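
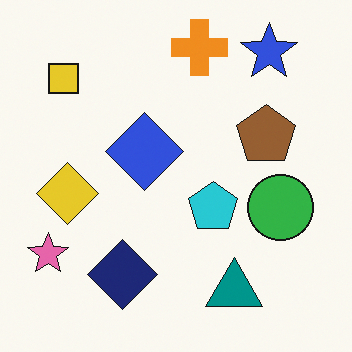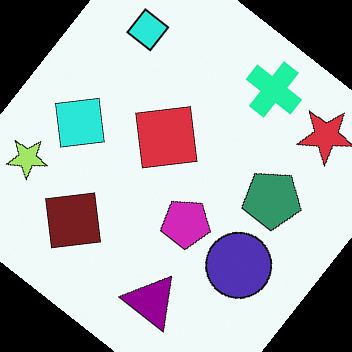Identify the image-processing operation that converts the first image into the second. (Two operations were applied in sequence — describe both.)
This is the original image rotated clockwise by a large amount — several tens of degrees, then hue-shifted noticeably.

Every shape is tilted by the same angle and the image corners show triangular fill wedges — a whole-image rotation by a non-right angle. Every shape's color has rotated by the same amount around the hue wheel — a uniform hue shift.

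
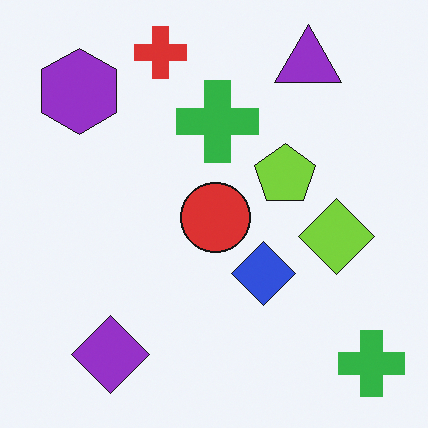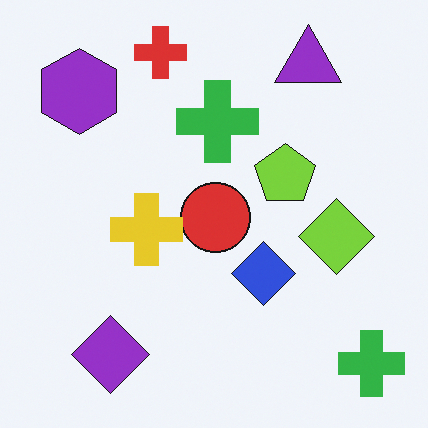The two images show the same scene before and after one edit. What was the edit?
It was overlaid with an additional yellow cross.

A yellow cross appears in the second image that is absent from the first.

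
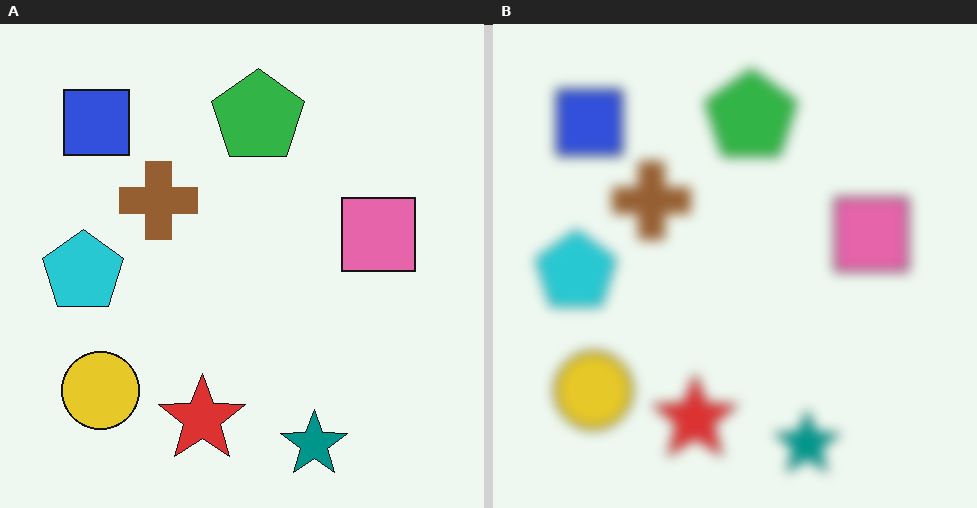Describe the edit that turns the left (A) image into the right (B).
The transformation is: heavily blurred.

Shape edges and outlines are uniformly softened across the whole image.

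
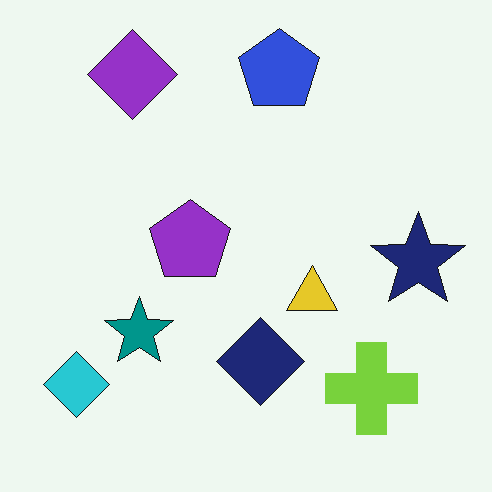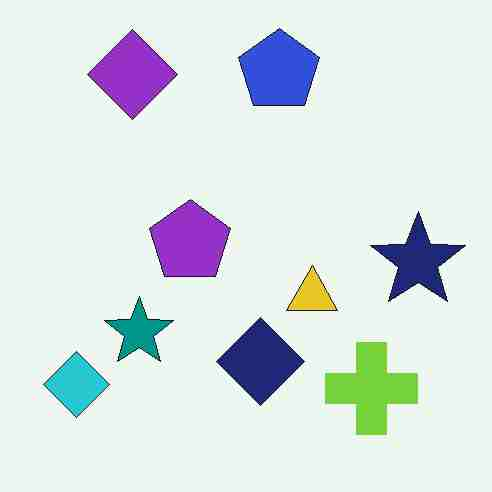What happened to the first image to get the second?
The image was heavily JPEG-compressed with obvious blocking artifacts.

Blocky 8×8 compression artifacts appear around shape edges and the flat background shows ringing — characteristic JPEG degradation.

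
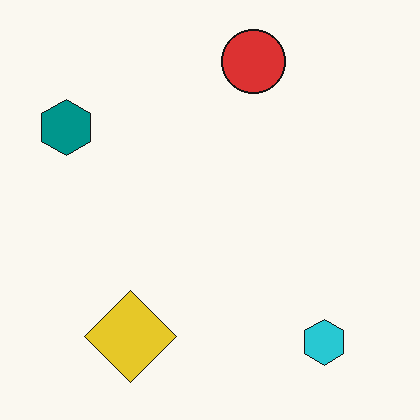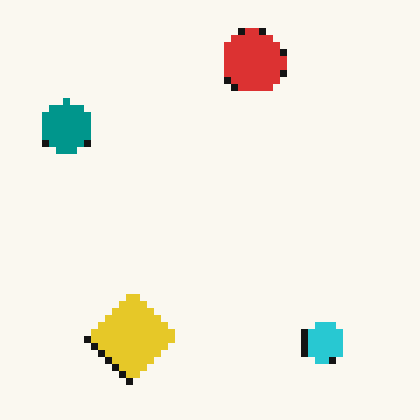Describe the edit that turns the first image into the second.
The image was moderately pixelated.

Shapes are reduced to large square blocks; fine edges and outlines are lost — a downscale-then-upscale (mosaic) effect.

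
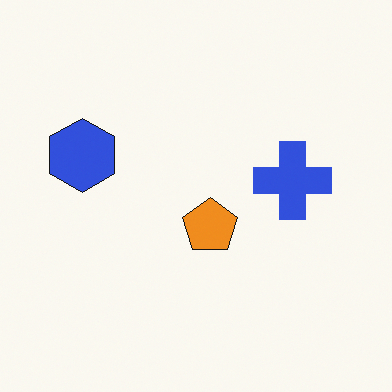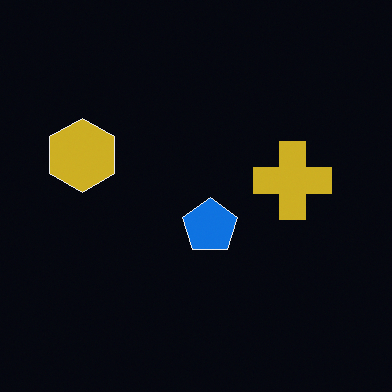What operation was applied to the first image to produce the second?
The image was color-inverted (negative).

The light background has become dark and every shape's color is its complement — a photographic negative.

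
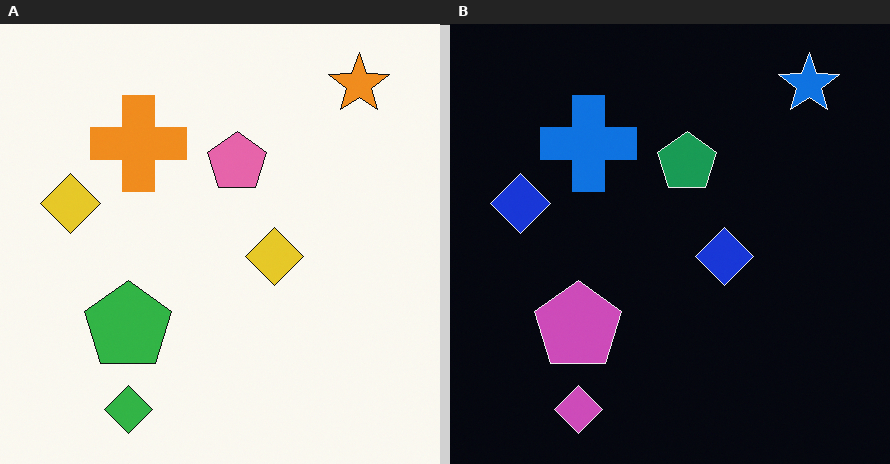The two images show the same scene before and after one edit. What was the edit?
The transformation is: color-inverted (negative).

The light background has become dark and every shape's color is its complement — a photographic negative.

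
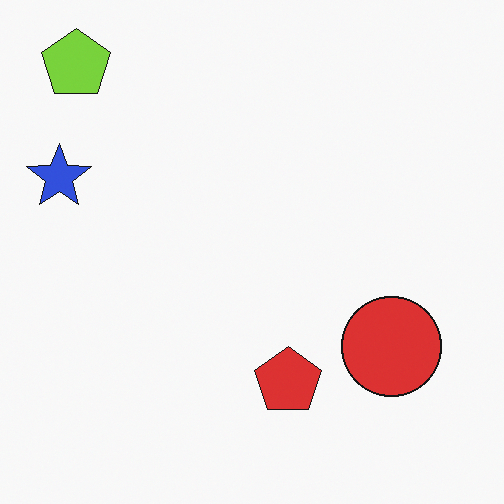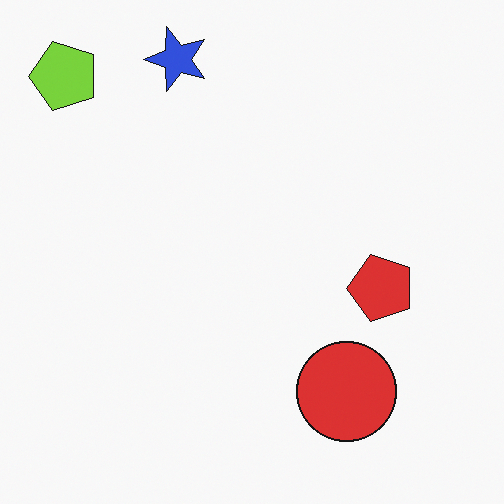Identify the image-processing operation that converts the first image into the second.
The image was transposed (reflected across the top-left ↔ bottom-right diagonal).

Shapes have swapped their row and column positions — what was in the top-right is now in the bottom-left — a diagonal reflection.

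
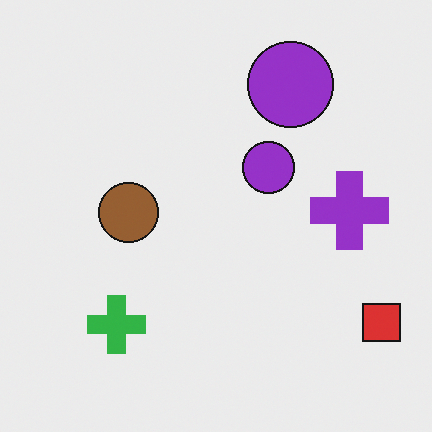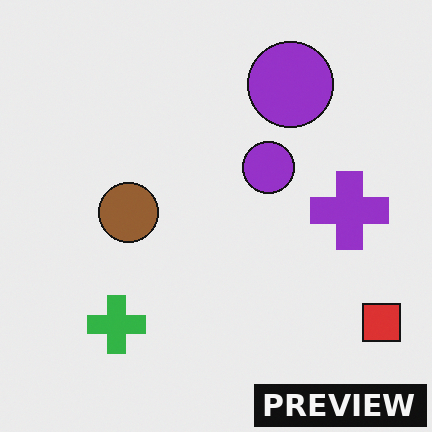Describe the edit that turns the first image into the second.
Watermarked with the text "PREVIEW" in the lower-right corner.

A dark label reading "PREVIEW" appears in the lower-right corner.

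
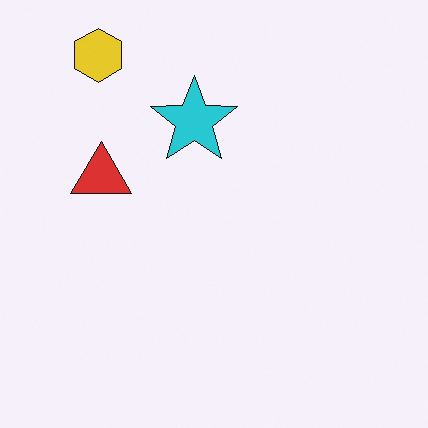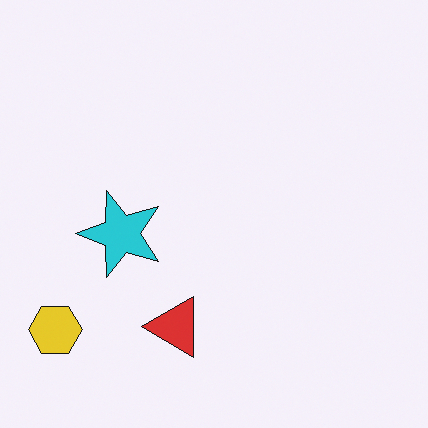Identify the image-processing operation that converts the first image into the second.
The transformation is: rotated 90° counter-clockwise.

The yellow hexagon sits in the top-left of the first image and the bottom-left of the second — consistent with a whole-image 90° counter-clockwise rotation.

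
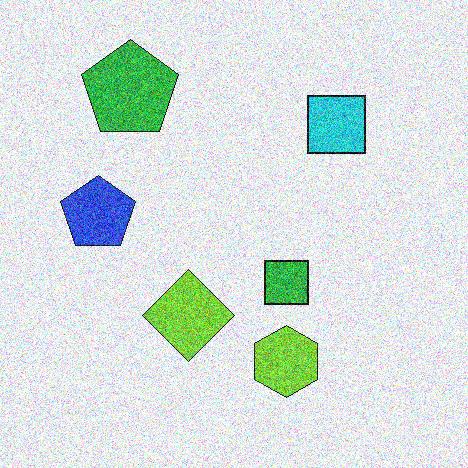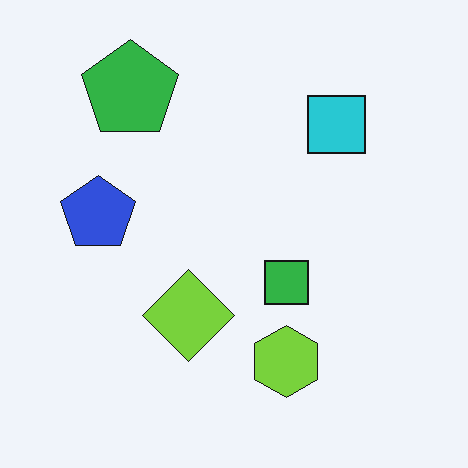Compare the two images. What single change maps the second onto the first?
The image was degraded with strong gaussian noise.

Random speckle covers the whole image, including the flat background.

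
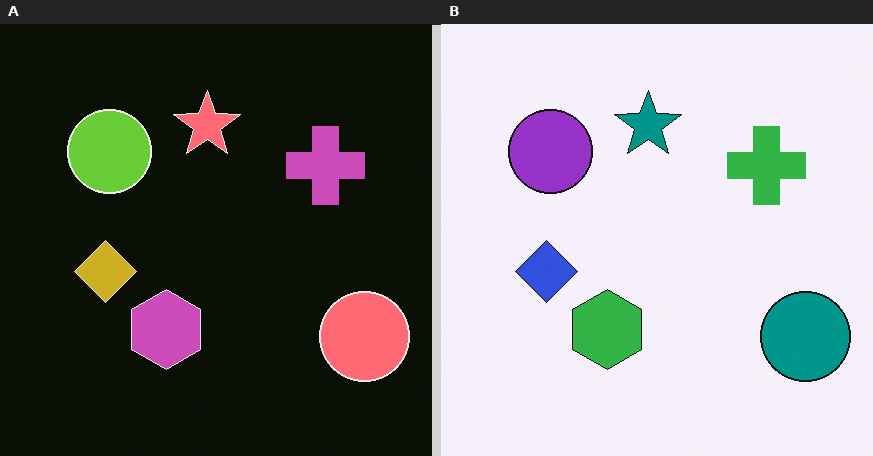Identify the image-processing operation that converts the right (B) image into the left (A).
The transformation is: color-inverted (negative).

The light background has become dark and every shape's color is its complement — a photographic negative.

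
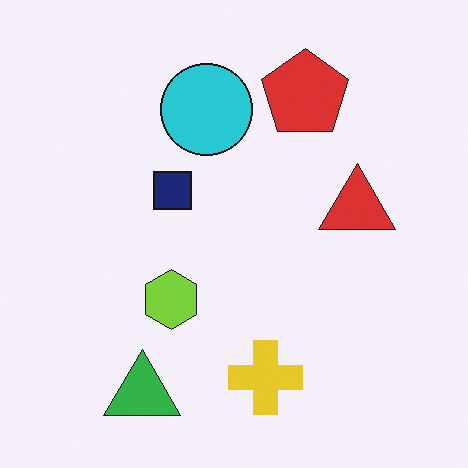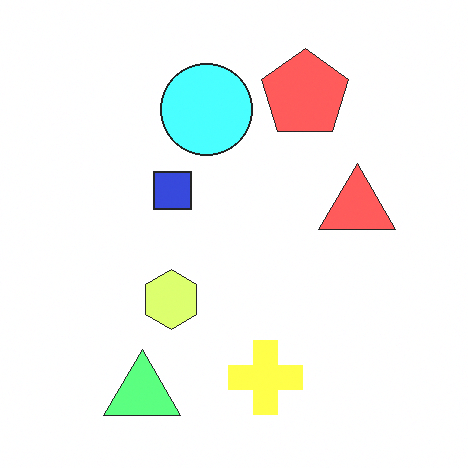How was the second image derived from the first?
The image was brightened a lot.

Every pixel — background and shapes alike — is uniformly brightened.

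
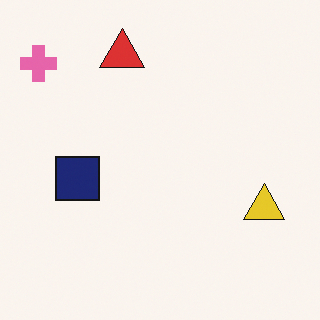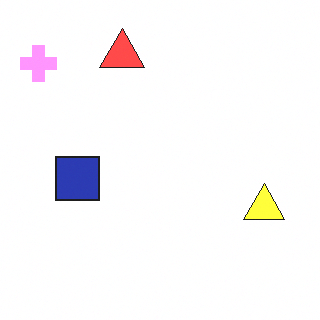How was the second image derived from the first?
This is the original image brightened a lot.

Every pixel — background and shapes alike — is uniformly brightened.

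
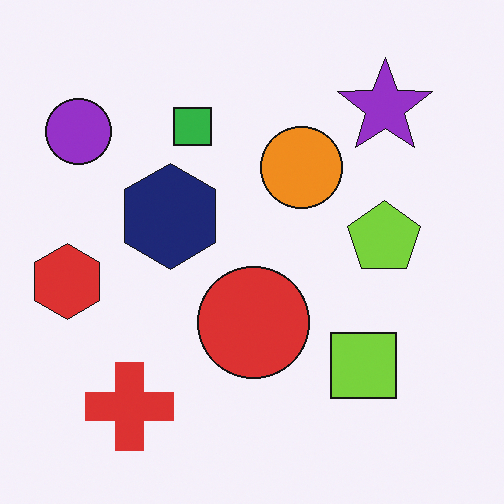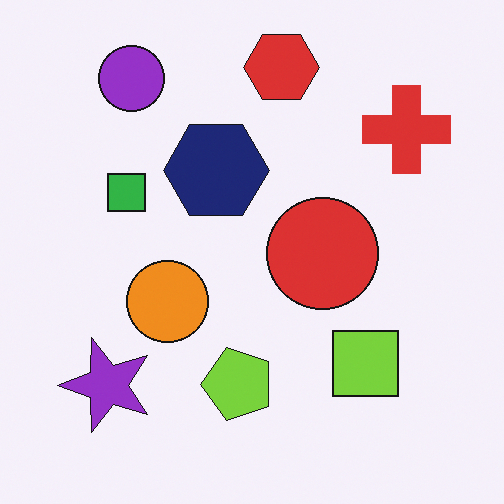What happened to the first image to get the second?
The second image is the first transposed (reflected across the top-left ↔ bottom-right diagonal).

Shapes have swapped their row and column positions — what was in the top-right is now in the bottom-left — a diagonal reflection.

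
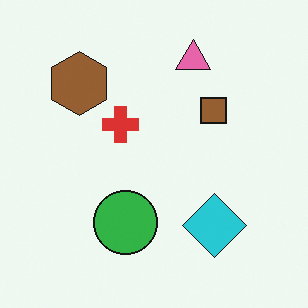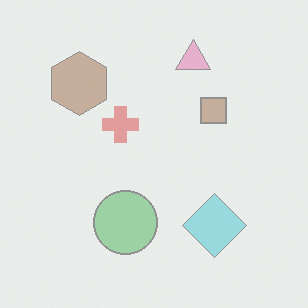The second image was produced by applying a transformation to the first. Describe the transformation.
Washed out (contrast reduced).

Tones are pushed toward mid-grey across the whole image — a global contrast change.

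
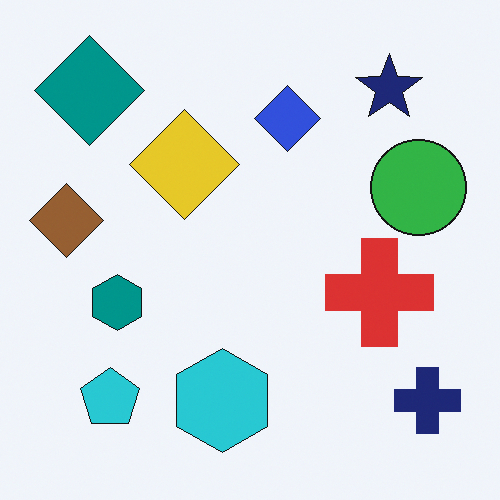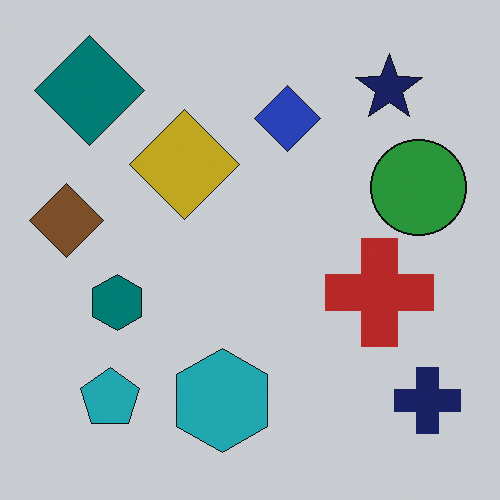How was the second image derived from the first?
It was darkened a little.

Every pixel — background and shapes alike — is uniformly darkened.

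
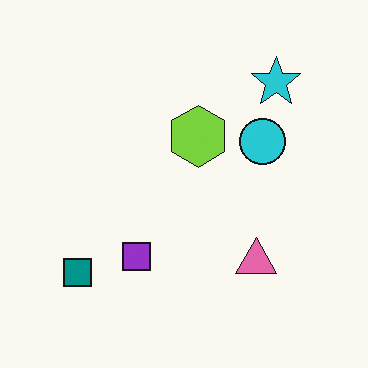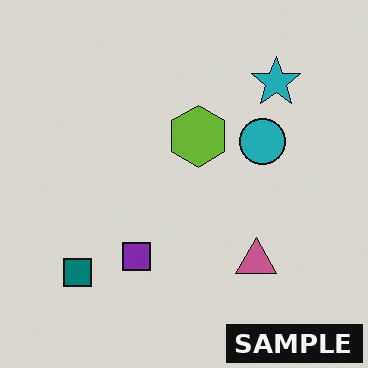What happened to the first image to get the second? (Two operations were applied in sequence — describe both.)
Slightly darkened, then watermarked with the text "SAMPLE" in the lower-right corner.

Every pixel — background and shapes alike — is uniformly darkened. A dark label reading "SAMPLE" appears in the lower-right corner.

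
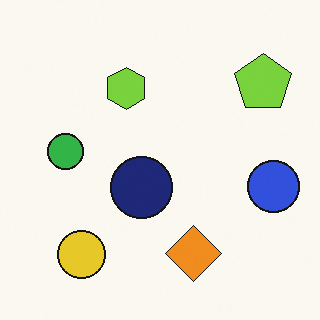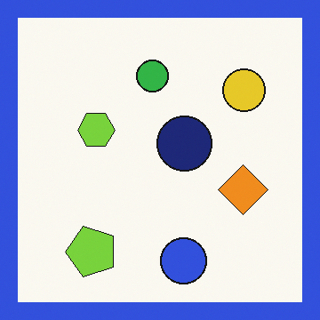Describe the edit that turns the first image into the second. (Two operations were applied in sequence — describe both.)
This is the original image transposed (reflected across the top-left ↔ bottom-right diagonal), then framed with a blue border.

Shapes have swapped their row and column positions — what was in the top-right is now in the bottom-left — a diagonal reflection. A solid blue frame runs around the edge of the second image, with the content slightly shrunk inside it.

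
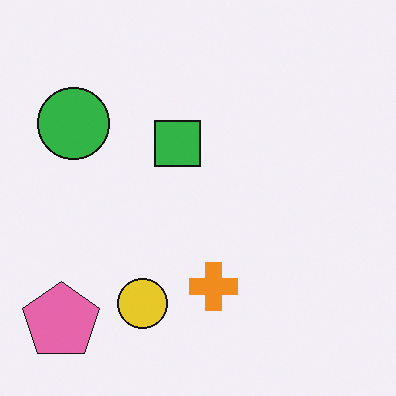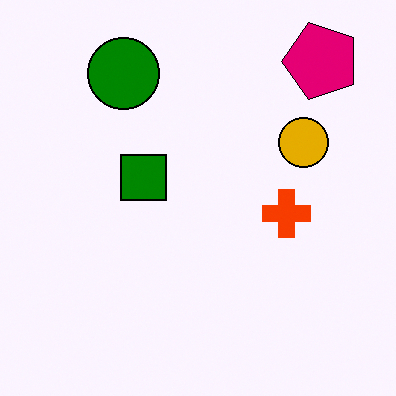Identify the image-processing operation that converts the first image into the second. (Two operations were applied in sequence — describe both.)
The image was transposed (reflected across the top-left ↔ bottom-right diagonal), then boosted in contrast.

Shapes have swapped their row and column positions — what was in the top-right is now in the bottom-left — a diagonal reflection. Tones are pushed away from mid-grey across the whole image — a global contrast change.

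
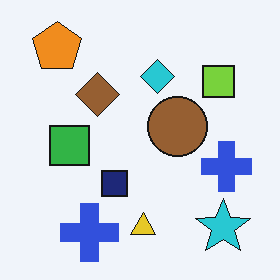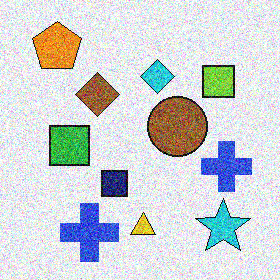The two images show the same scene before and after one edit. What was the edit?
Degraded with heavy additive noise.

Random speckle covers the whole image, including the flat background.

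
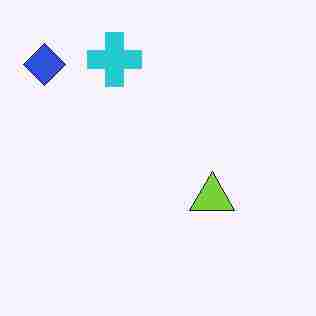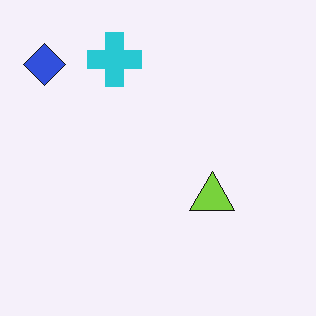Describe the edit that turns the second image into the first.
The image was heavily JPEG-compressed with obvious blocking artifacts.

Blocky 8×8 compression artifacts appear around shape edges and the flat background shows ringing — characteristic JPEG degradation.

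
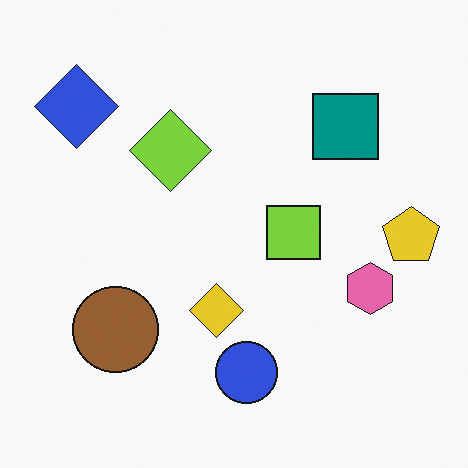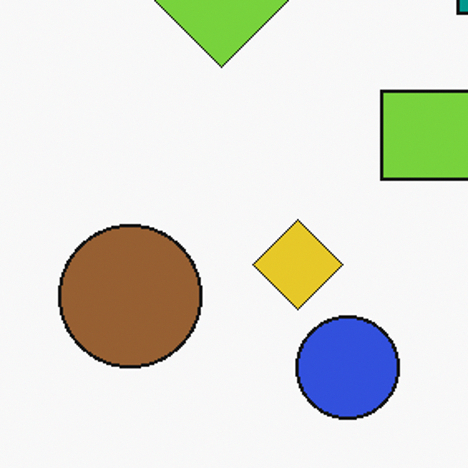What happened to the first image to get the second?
Cropped to a noticeably smaller region and rescaled.

The visible shapes are larger and the field of view is narrower; shapes near the original edges may be partly or wholly outside the frame — a crop-and-rescale.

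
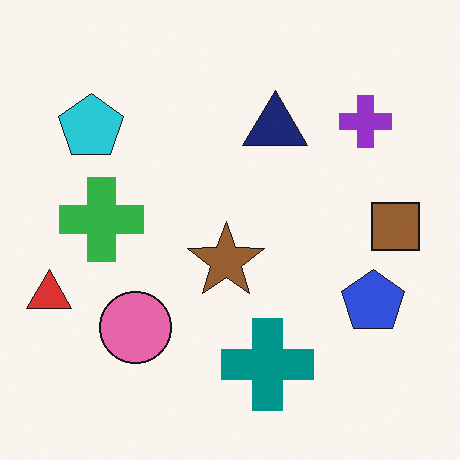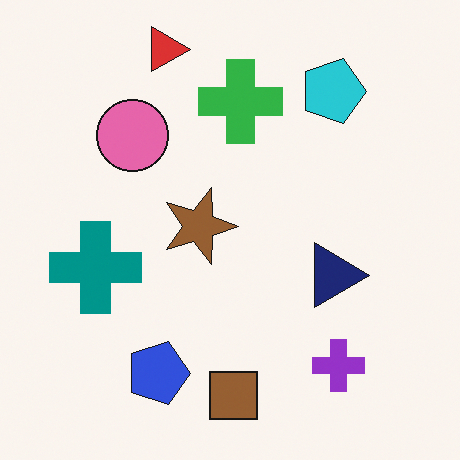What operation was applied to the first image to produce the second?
Rotated 90° clockwise.

The red triangle sits in the left of the first image and the top of the second — consistent with a whole-image 90° clockwise rotation.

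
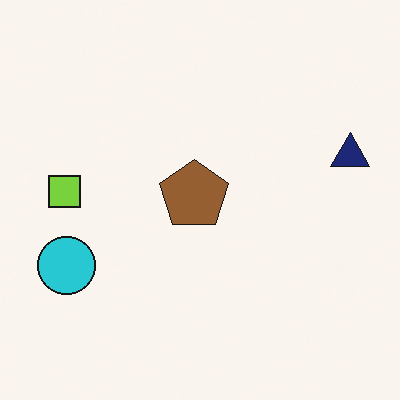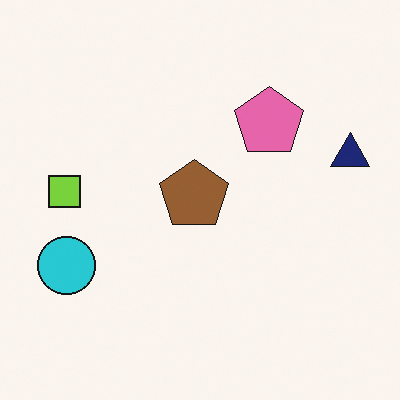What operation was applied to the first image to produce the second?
The transformation is: overlaid with an additional pink pentagon.

A pink pentagon appears in the second image that is absent from the first.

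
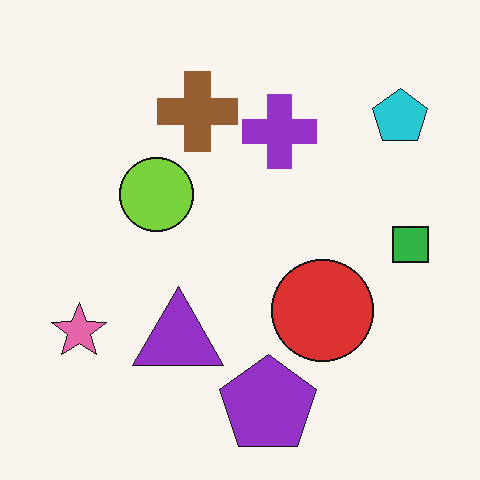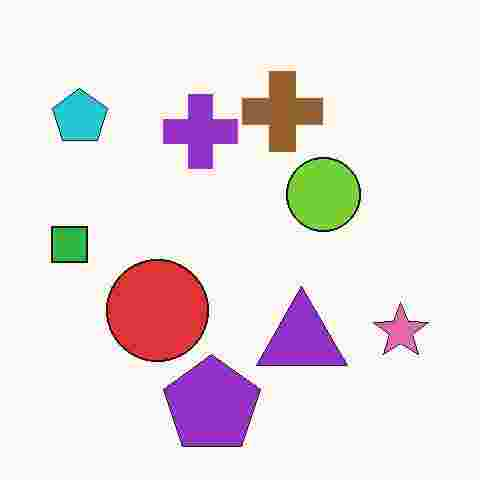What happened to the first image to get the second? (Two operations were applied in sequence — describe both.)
It was flipped horizontally (left ↔ right), then heavily JPEG-compressed with obvious blocking artifacts.

The green square is in the right of the first image and the left of the second — shapes on opposite sides of the vertical midline have swapped in a mirror flip. Blocky 8×8 compression artifacts appear around shape edges and the flat background shows ringing — characteristic JPEG degradation.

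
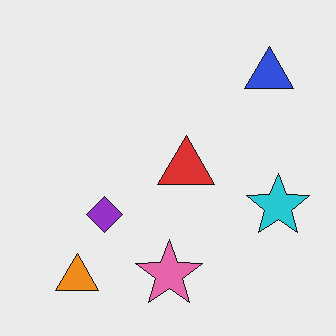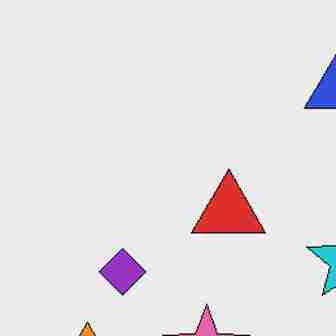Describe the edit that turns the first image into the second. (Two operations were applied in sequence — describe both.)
The second image is the first cropped slightly and scaled back up, then heavily JPEG-compressed with obvious blocking artifacts.

The visible shapes are larger and the field of view is narrower; shapes near the original edges may be partly or wholly outside the frame — a crop-and-rescale. Blocky 8×8 compression artifacts appear around shape edges and the flat background shows ringing — characteristic JPEG degradation.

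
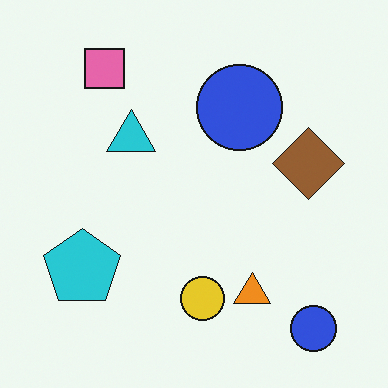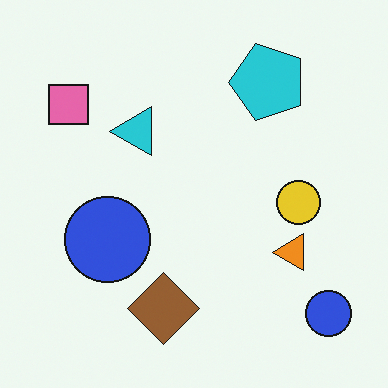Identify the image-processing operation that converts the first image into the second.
This is the original image transposed (reflected across the top-left ↔ bottom-right diagonal).

Shapes have swapped their row and column positions — what was in the top-right is now in the bottom-left — a diagonal reflection.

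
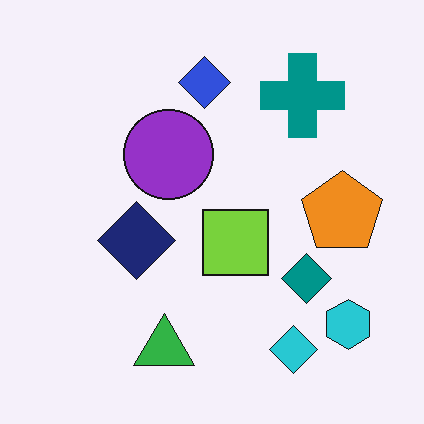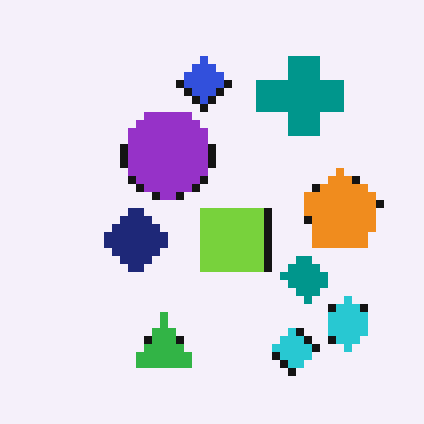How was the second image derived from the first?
The second image is the first moderately pixelated.

Shapes are reduced to large square blocks; fine edges and outlines are lost — a downscale-then-upscale (mosaic) effect.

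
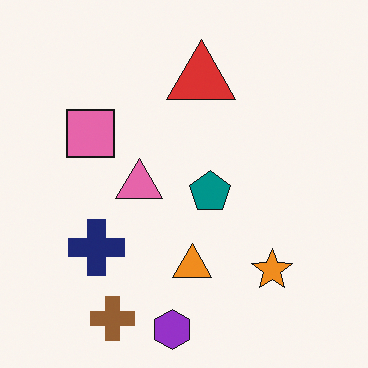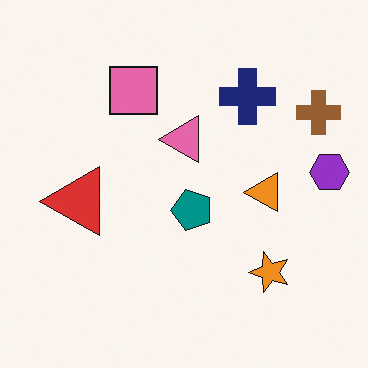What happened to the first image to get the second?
Transposed (reflected across the top-left ↔ bottom-right diagonal).

Shapes have swapped their row and column positions — what was in the top-right is now in the bottom-left — a diagonal reflection.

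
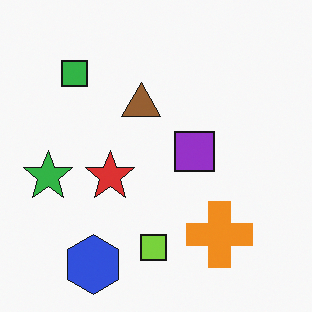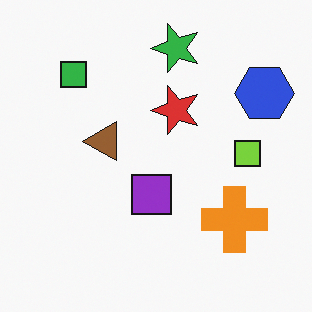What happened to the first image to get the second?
The second image is the first transposed (reflected across the top-left ↔ bottom-right diagonal).

Shapes have swapped their row and column positions — what was in the top-right is now in the bottom-left — a diagonal reflection.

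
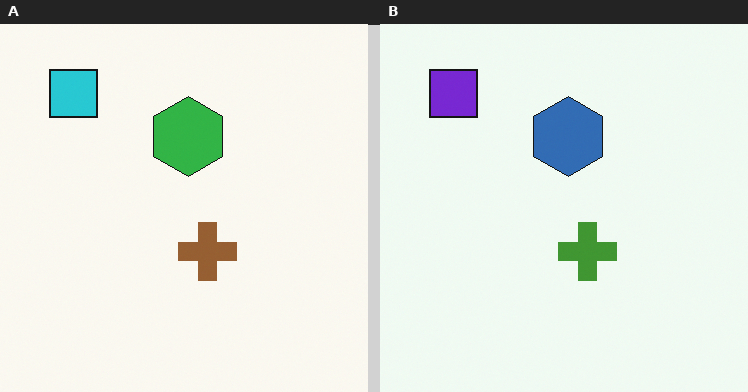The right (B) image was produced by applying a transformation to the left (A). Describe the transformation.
The transformation is: hue-shifted noticeably.

Every shape's color has rotated by the same amount around the hue wheel — a uniform hue shift.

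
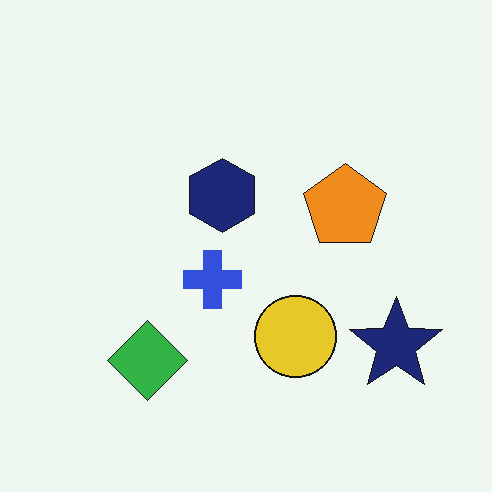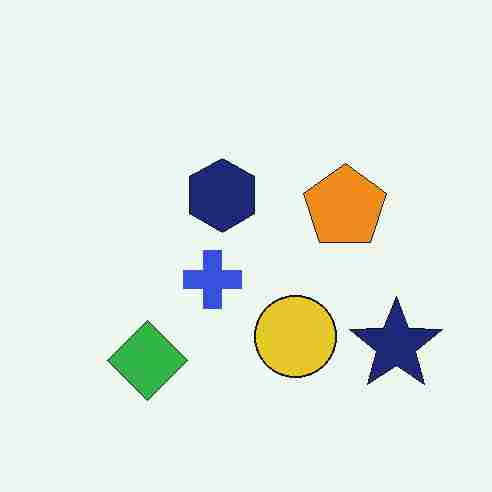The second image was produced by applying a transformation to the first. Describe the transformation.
Degraded with heavy JPEG compression.

Blocky 8×8 compression artifacts appear around shape edges and the flat background shows ringing — characteristic JPEG degradation.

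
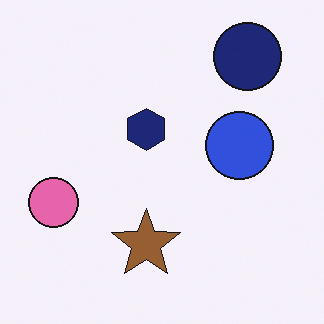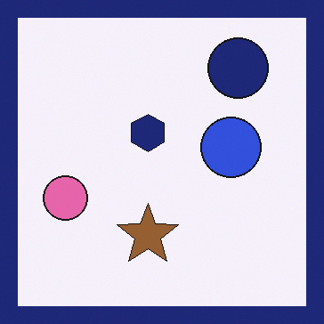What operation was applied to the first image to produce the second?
It was framed with a navy border.

A solid navy frame runs around the edge of the second image, with the content slightly shrunk inside it.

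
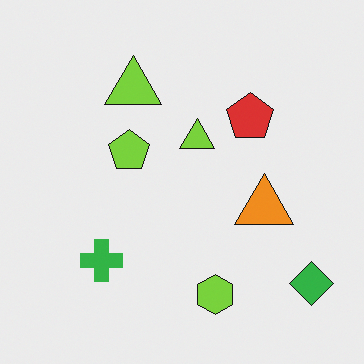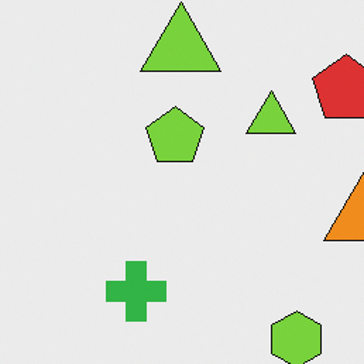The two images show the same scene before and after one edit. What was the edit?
This is the original image cropped to a modestly smaller region and rescaled.

The visible shapes are larger and the field of view is narrower; shapes near the original edges may be partly or wholly outside the frame — a crop-and-rescale.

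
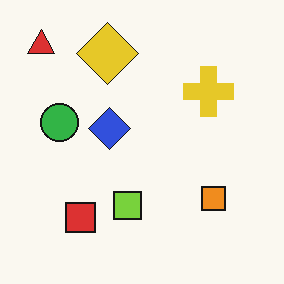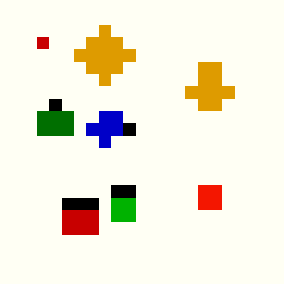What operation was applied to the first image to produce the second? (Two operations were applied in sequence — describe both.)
It was given much higher contrast, then heavily pixelated into large blocks.

Tones are pushed away from mid-grey across the whole image — a global contrast change. Shapes are reduced to large square blocks; fine edges and outlines are lost — a downscale-then-upscale (mosaic) effect.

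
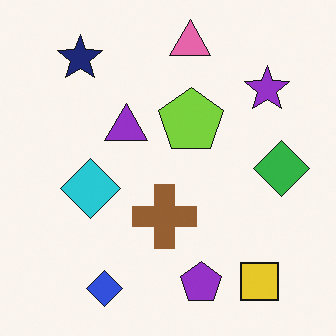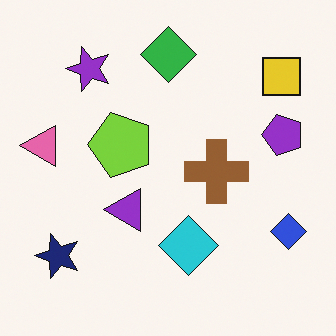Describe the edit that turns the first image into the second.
The transformation is: rotated 90° counter-clockwise.

The yellow square sits in the bottom-right of the first image and the top-right of the second — consistent with a whole-image 90° counter-clockwise rotation.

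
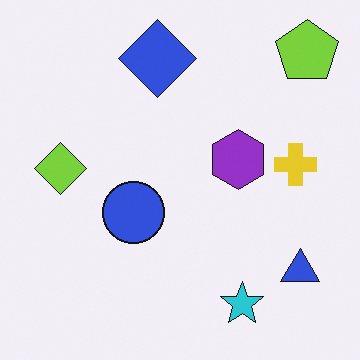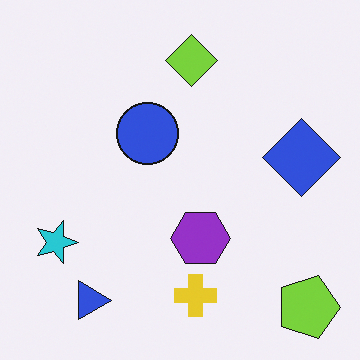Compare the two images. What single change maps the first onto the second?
The transformation is: rotated 90° clockwise.

The lime pentagon sits in the top-right of the first image and the bottom-right of the second — consistent with a whole-image 90° clockwise rotation.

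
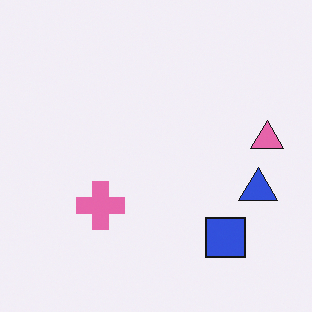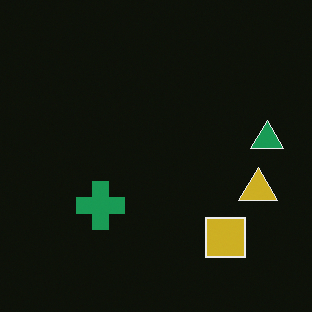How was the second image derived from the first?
The second image is the first color-inverted (negative).

The light background has become dark and every shape's color is its complement — a photographic negative.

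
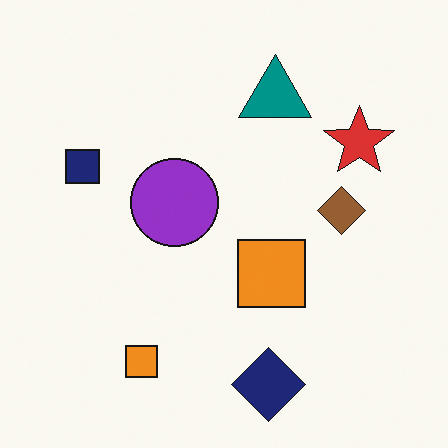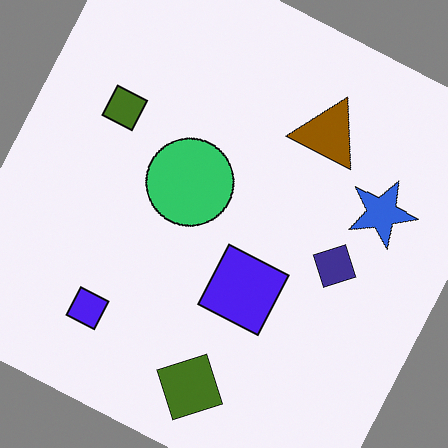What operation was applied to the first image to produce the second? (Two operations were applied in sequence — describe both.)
Hue-shifted by a large amount, then rotated clockwise by a clearly visible amount.

Every shape's color has rotated by the same amount around the hue wheel — a uniform hue shift. Every shape is tilted by the same angle and the image corners show triangular fill wedges — a whole-image rotation by a non-right angle.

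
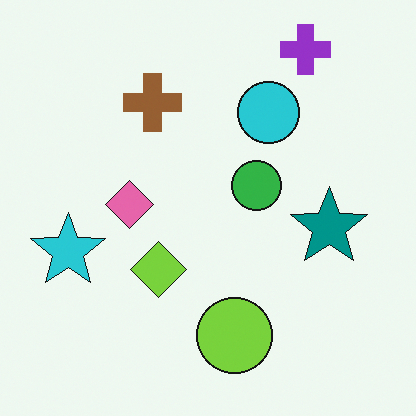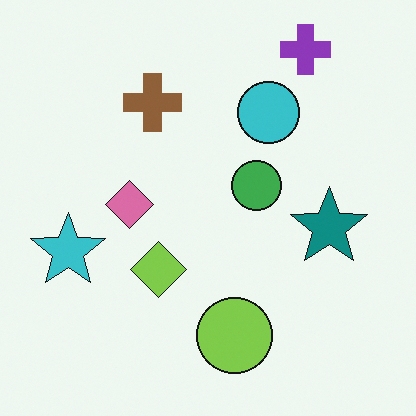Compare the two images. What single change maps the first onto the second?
This is the original image slightly desaturated.

All colors are more muted and greyish — a global saturation change.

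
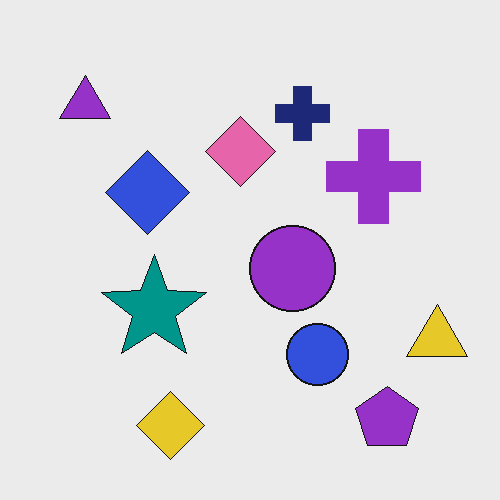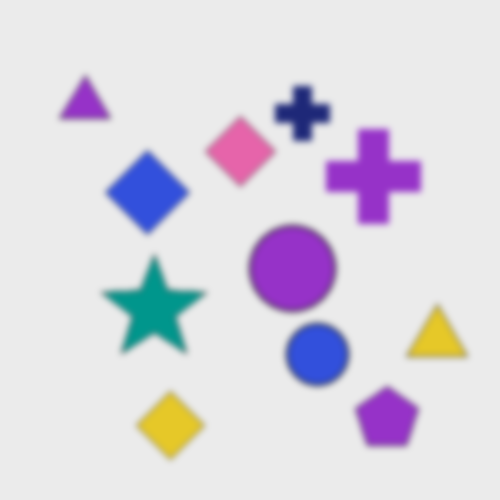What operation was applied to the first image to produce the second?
Noticeably gaussian-blurred.

Shape edges and outlines are uniformly softened across the whole image.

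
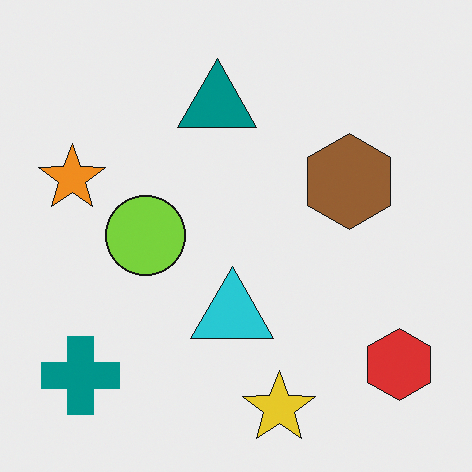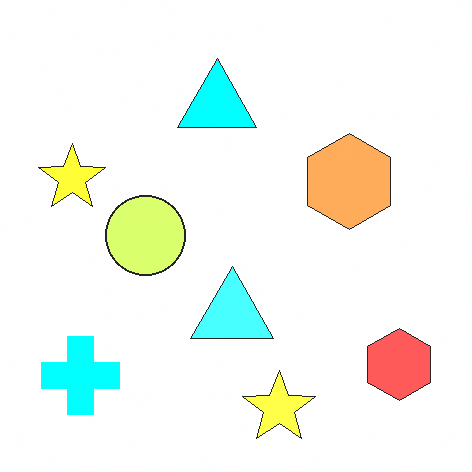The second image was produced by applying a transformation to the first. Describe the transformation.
The transformation is: noticeably brightened.

Every pixel — background and shapes alike — is uniformly brightened.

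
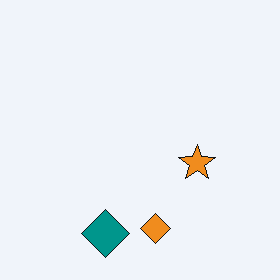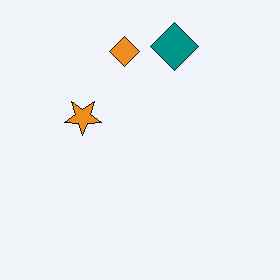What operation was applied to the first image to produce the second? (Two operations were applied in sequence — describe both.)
Rotated 180°, then given moderate JPEG compression.

The teal diamond sits in the bottom of the first image and the top of the second — consistent with a whole-image 180° rotation. Blocky 8×8 compression artifacts appear around shape edges and the flat background shows ringing — characteristic JPEG degradation.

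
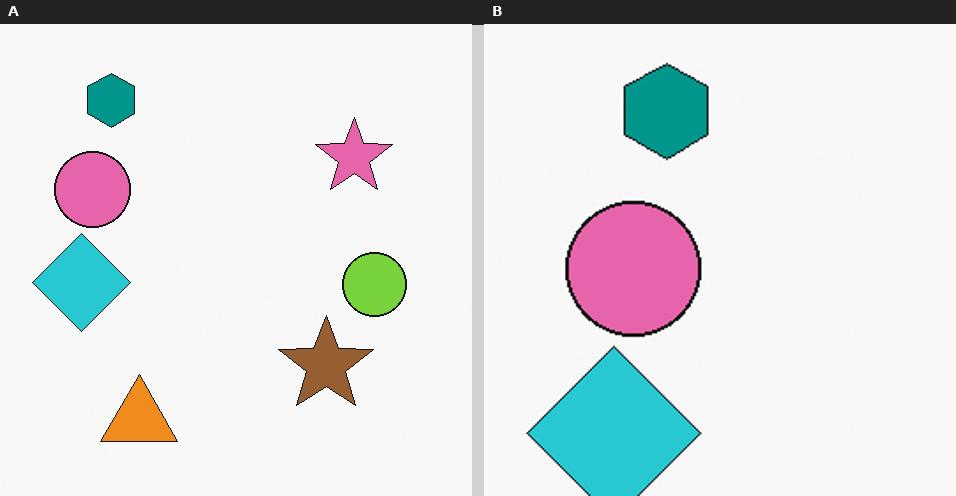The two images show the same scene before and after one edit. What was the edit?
It was cropped tightly and scaled back up.

The visible shapes are larger and the field of view is narrower; shapes near the original edges may be partly or wholly outside the frame — a crop-and-rescale.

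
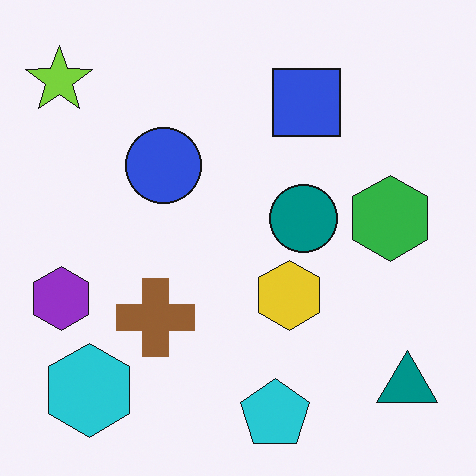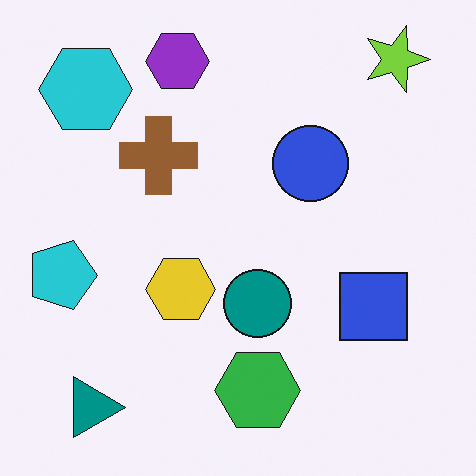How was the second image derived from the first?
This is the original image rotated 90° clockwise.

The lime star sits in the top-left of the first image and the top-right of the second — consistent with a whole-image 90° clockwise rotation.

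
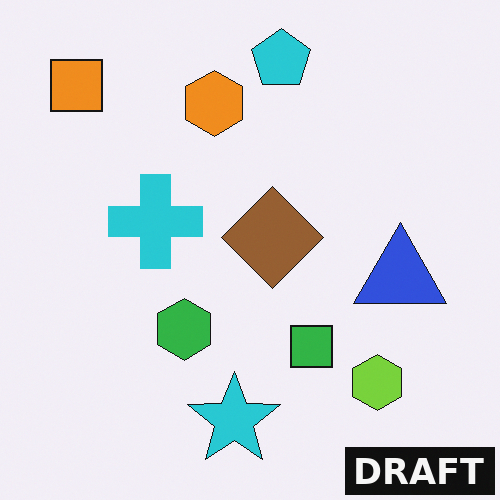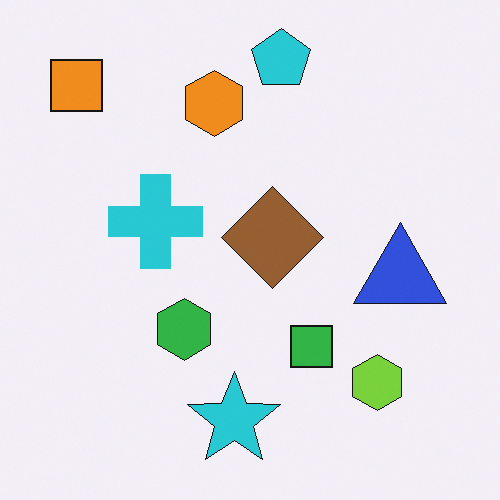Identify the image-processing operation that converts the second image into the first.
It was watermarked with the text "DRAFT" in the lower-right corner.

A dark label reading "DRAFT" appears in the lower-right corner.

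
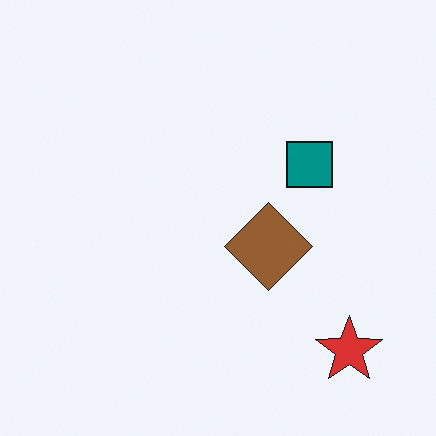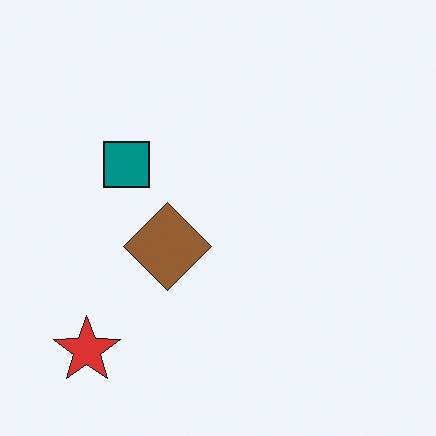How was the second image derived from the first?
The transformation is: flipped horizontally (left ↔ right).

The red star is in the bottom-right of the first image and the bottom-left of the second — shapes on opposite sides of the vertical midline have swapped in a mirror flip.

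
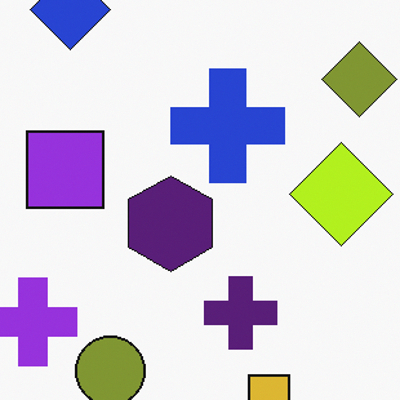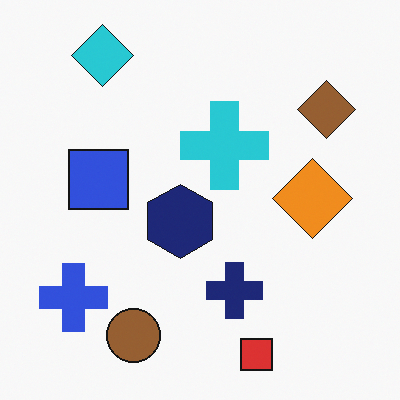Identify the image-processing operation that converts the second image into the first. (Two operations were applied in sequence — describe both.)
The first image is the second hue-shifted slightly, then cropped to a modestly smaller region and rescaled.

Every shape's color has rotated by the same amount around the hue wheel — a uniform hue shift. The visible shapes are larger and the field of view is narrower; shapes near the original edges may be partly or wholly outside the frame — a crop-and-rescale.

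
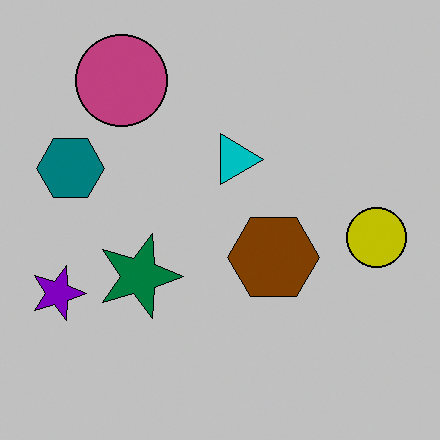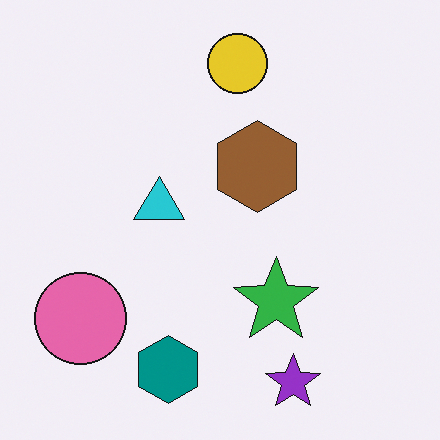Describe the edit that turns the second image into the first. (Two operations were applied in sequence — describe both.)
The transformation is: aggressively posterized, then rotated 90° clockwise.

Each flat color has snapped to a coarser quantized level — most visibly, the near-white background has dropped to a flat grey. The purple star sits in the bottom of the second image and the left of the first — consistent with a whole-image 90° clockwise rotation.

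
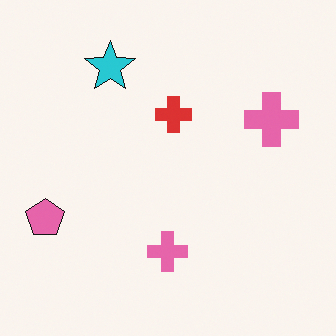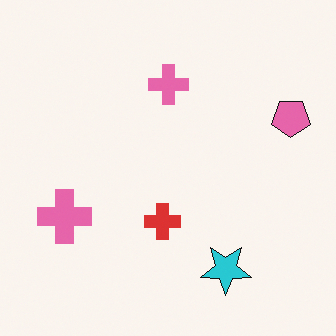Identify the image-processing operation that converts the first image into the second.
It was rotated 180°.

The pink pentagon sits in the left of the first image and the right of the second — consistent with a whole-image 180° rotation.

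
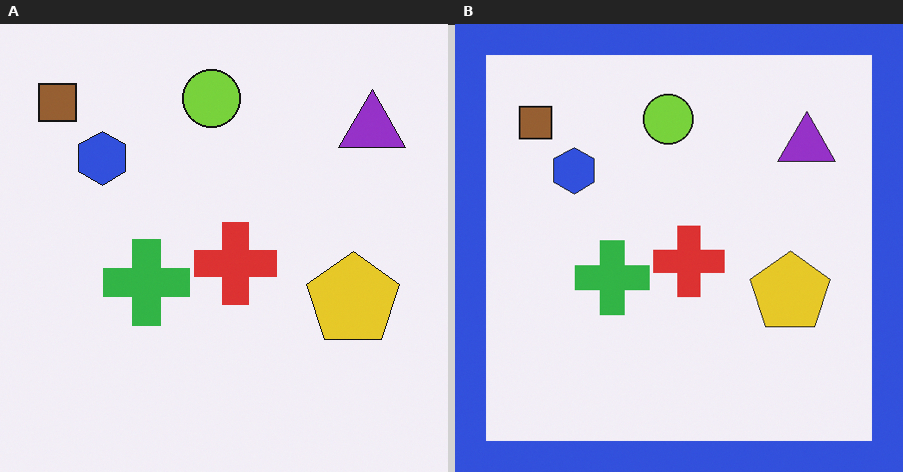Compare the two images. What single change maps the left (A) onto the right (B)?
This is the original image framed with a blue border.

A solid blue frame runs around the edge of the right (B) image, with the content slightly shrunk inside it.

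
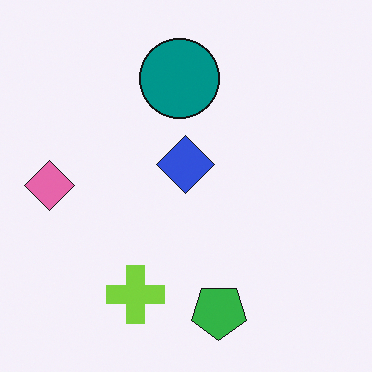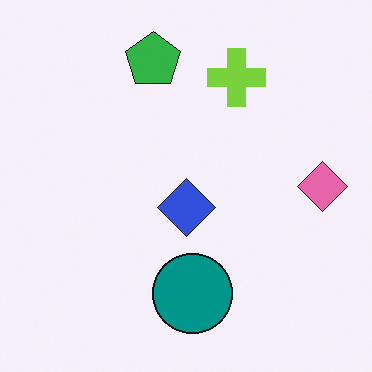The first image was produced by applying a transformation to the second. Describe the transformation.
This is the original image rotated 180°.

The pink diamond sits in the right of the second image and the left of the first — consistent with a whole-image 180° rotation.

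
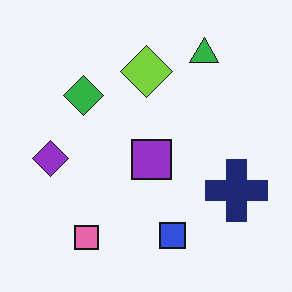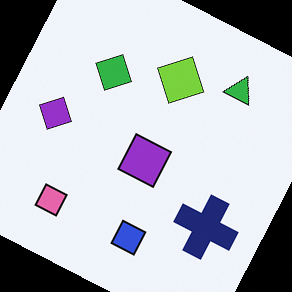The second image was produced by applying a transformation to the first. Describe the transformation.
This is the original image rotated clockwise by a clearly visible amount.

Every shape is tilted by the same angle and the image corners show triangular fill wedges — a whole-image rotation by a non-right angle.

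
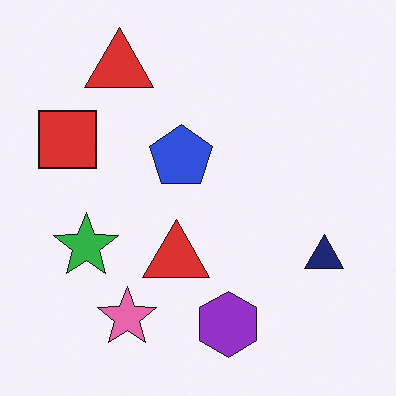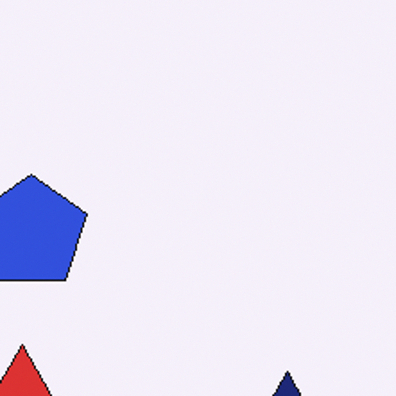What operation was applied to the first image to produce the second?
Cropped tightly and scaled back up.

The visible shapes are larger and the field of view is narrower; shapes near the original edges may be partly or wholly outside the frame — a crop-and-rescale.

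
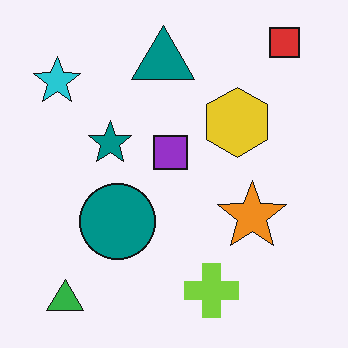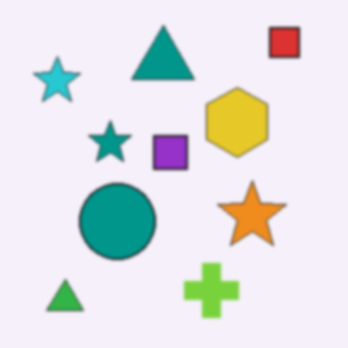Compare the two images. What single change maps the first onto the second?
The image was given a subtle gaussian blur.

Shape edges and outlines are uniformly softened across the whole image.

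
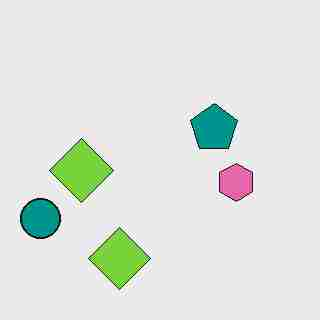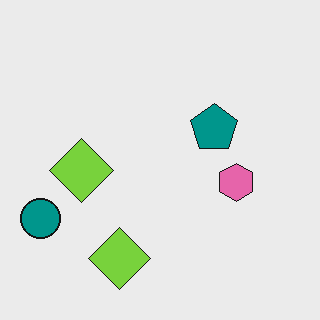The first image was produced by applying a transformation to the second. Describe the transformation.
Degraded with heavy JPEG compression.

Blocky 8×8 compression artifacts appear around shape edges and the flat background shows ringing — characteristic JPEG degradation.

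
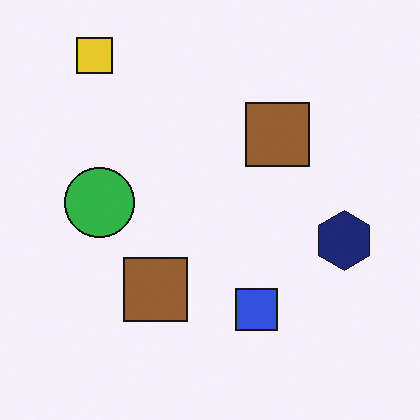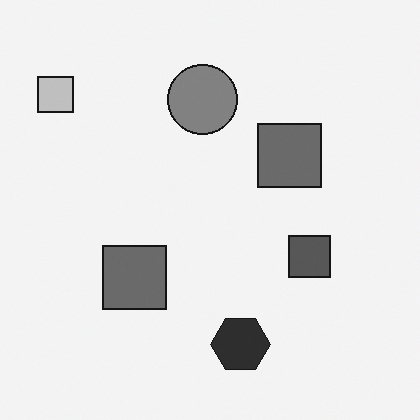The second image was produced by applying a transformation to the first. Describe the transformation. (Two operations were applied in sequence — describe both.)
The image was converted to grayscale, then transposed (reflected across the top-left ↔ bottom-right diagonal).

All color is removed — every shape is now a shade of grey. Shapes have swapped their row and column positions — what was in the top-right is now in the bottom-left — a diagonal reflection.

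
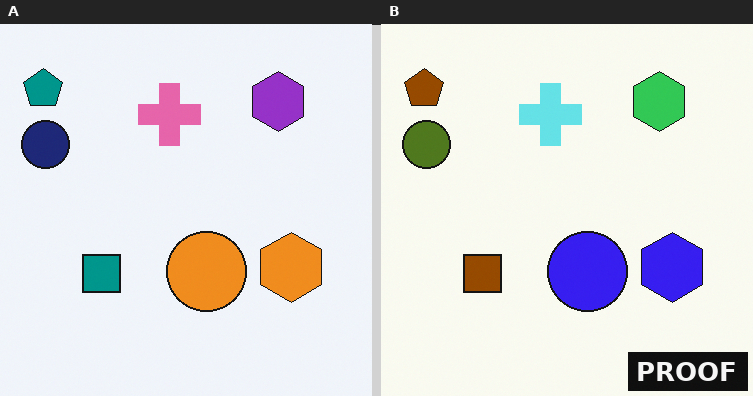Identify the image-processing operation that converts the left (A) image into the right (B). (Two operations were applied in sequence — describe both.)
The transformation is: hue-shifted by a large amount, then watermarked with the text "PROOF" in the lower-right corner.

Every shape's color has rotated by the same amount around the hue wheel — a uniform hue shift. A dark label reading "PROOF" appears in the lower-right corner.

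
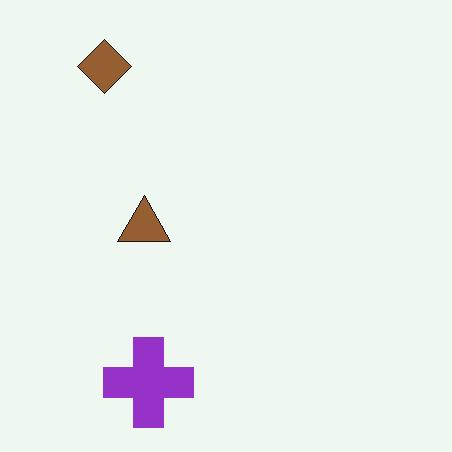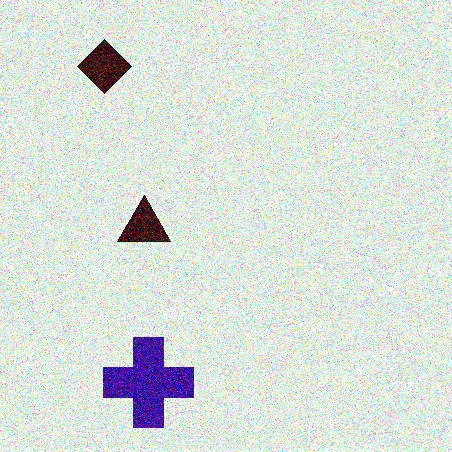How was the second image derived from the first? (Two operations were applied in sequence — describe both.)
The image was boosted in contrast, then degraded with heavy additive noise.

Tones are pushed away from mid-grey across the whole image — a global contrast change. Random speckle covers the whole image, including the flat background.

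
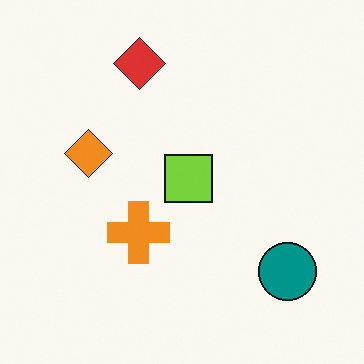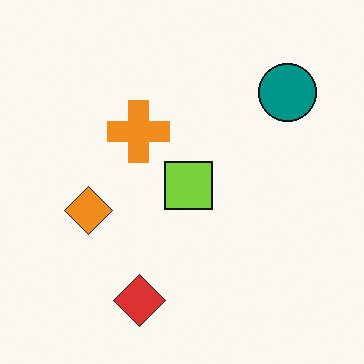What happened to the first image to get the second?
The second image is the first flipped vertically (top ↔ bottom).

The red diamond is in the top of the first image and the bottom of the second — shapes on opposite sides of the horizontal midline have swapped in a mirror flip.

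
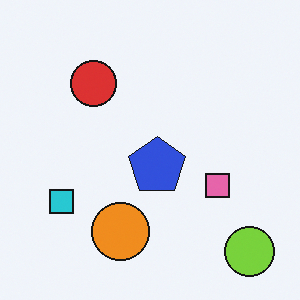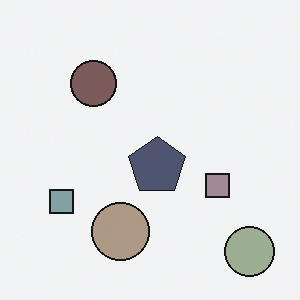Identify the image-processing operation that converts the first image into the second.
The image was heavily desaturated.

All colors are more muted and greyish — a global saturation change.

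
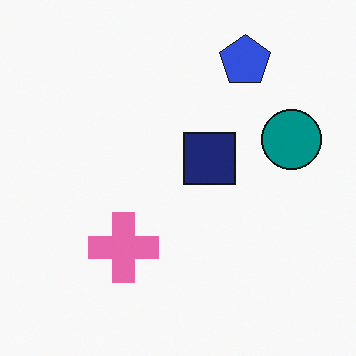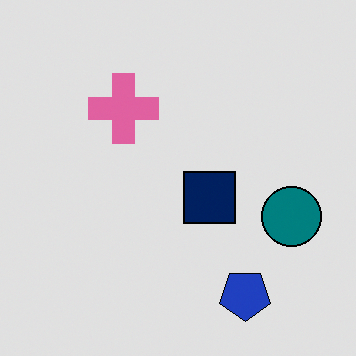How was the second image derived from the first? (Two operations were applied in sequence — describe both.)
It was flipped vertically (top ↔ bottom), then moderately posterized.

The blue pentagon is in the top-right of the first image and the bottom-right of the second — shapes on opposite sides of the horizontal midline have swapped in a mirror flip. Each flat color has snapped to a coarser quantized level — most visibly, the near-white background has dropped to a flat grey.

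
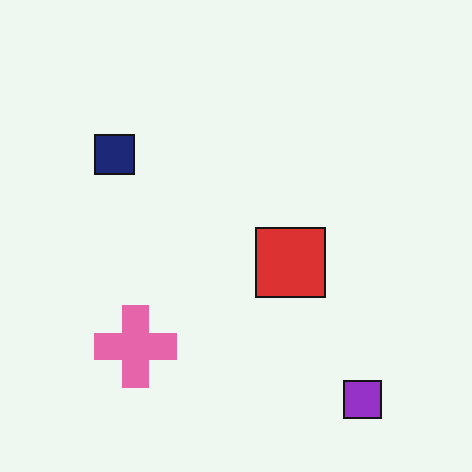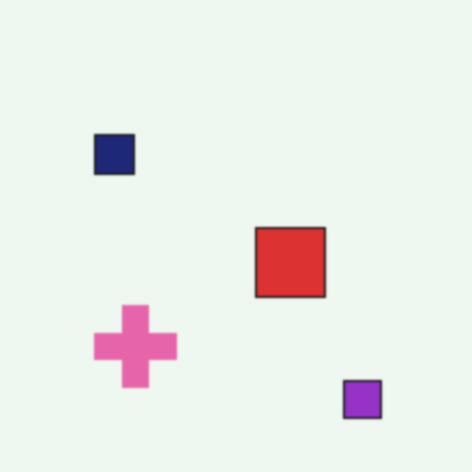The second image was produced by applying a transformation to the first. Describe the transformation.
The transformation is: lightly blurred.

Shape edges and outlines are uniformly softened across the whole image.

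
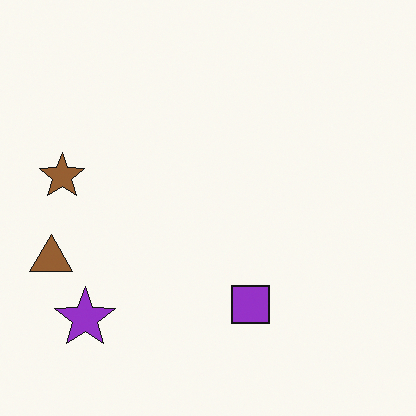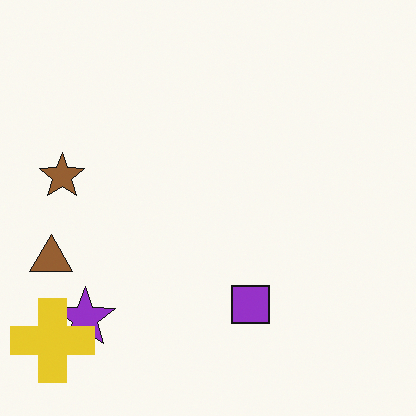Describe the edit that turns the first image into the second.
The second image is the first overlaid with an additional yellow cross.

A yellow cross appears in the second image that is absent from the first.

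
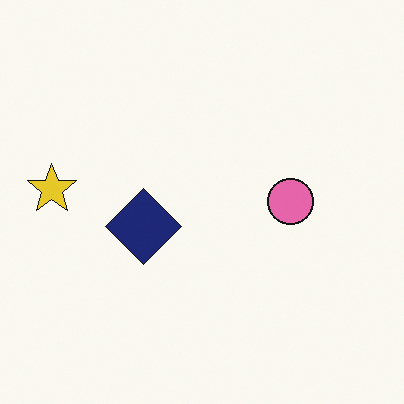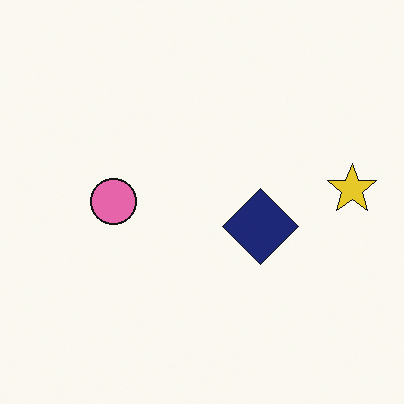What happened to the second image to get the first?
The transformation is: flipped horizontally (left ↔ right).

The yellow star is in the right of the second image and the left of the first — shapes on opposite sides of the vertical midline have swapped in a mirror flip.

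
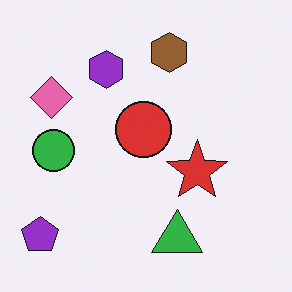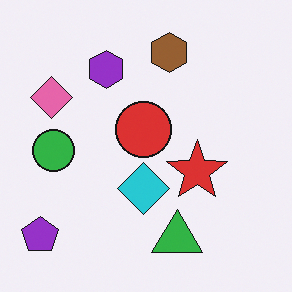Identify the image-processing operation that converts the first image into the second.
It was overlaid with an additional cyan diamond.

A cyan diamond appears in the second image that is absent from the first.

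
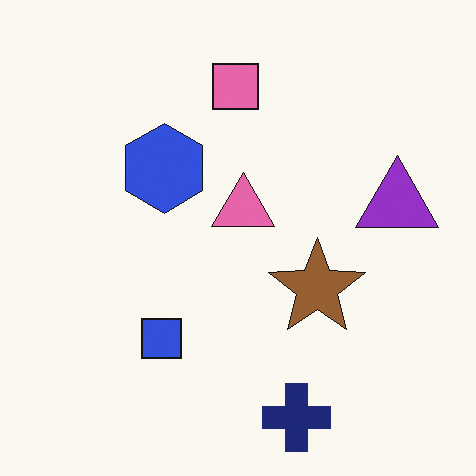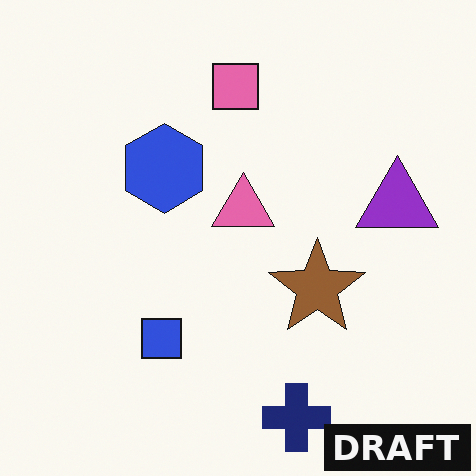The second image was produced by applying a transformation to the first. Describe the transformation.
It was watermarked with the text "DRAFT" in the lower-right corner.

A dark label reading "DRAFT" appears in the lower-right corner.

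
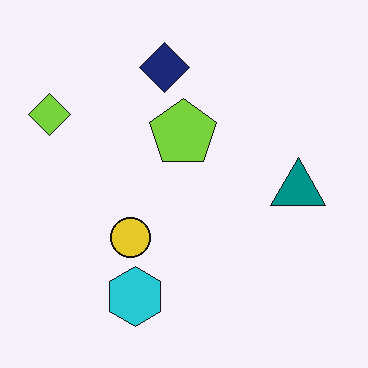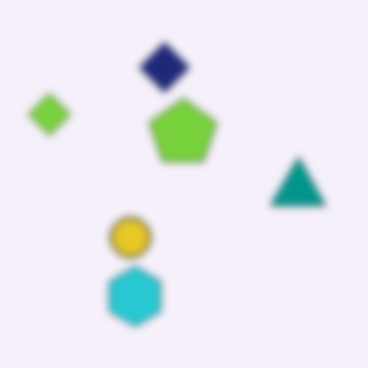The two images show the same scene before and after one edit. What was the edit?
This is the original image noticeably gaussian-blurred.

Shape edges and outlines are uniformly softened across the whole image.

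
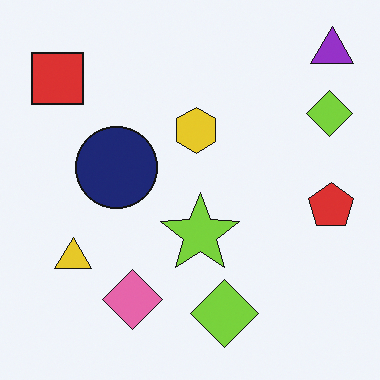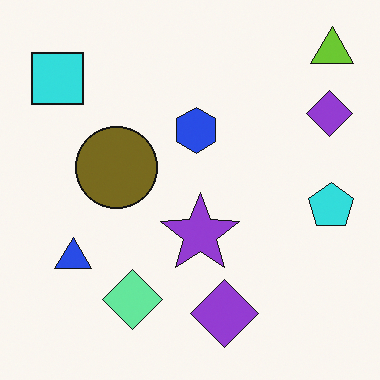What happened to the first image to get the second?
It was hue-shifted through roughly half the color wheel.

Every shape's color has rotated by the same amount around the hue wheel — a uniform hue shift.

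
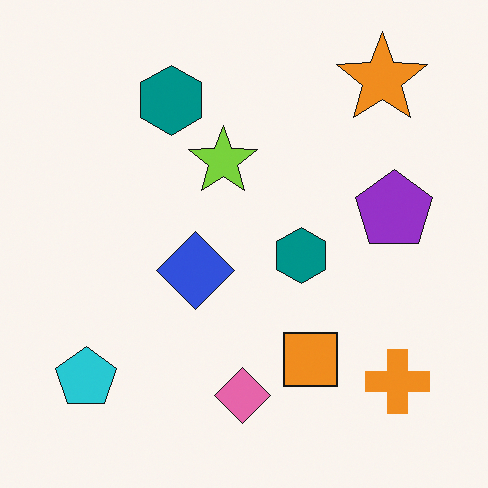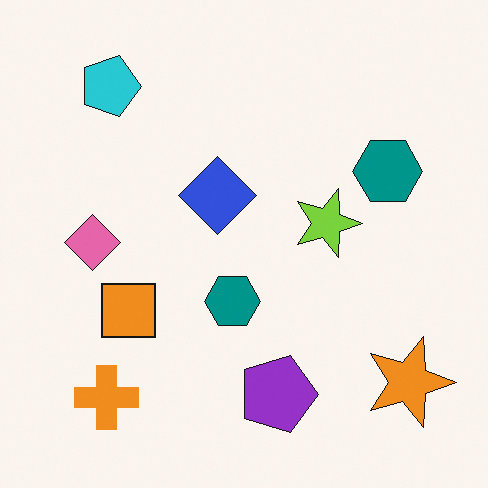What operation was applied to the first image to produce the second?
This is the original image rotated 90° clockwise.

The orange star sits in the top-right of the first image and the bottom-right of the second — consistent with a whole-image 90° clockwise rotation.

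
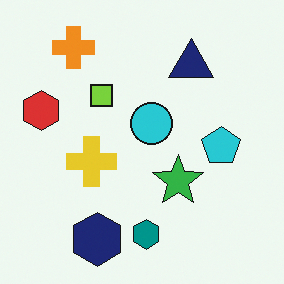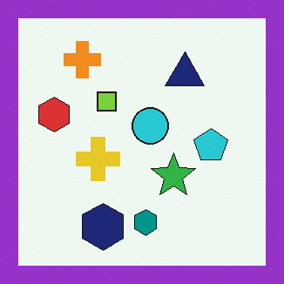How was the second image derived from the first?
The image was framed with a purple border.

A solid purple frame runs around the edge of the second image, with the content slightly shrunk inside it.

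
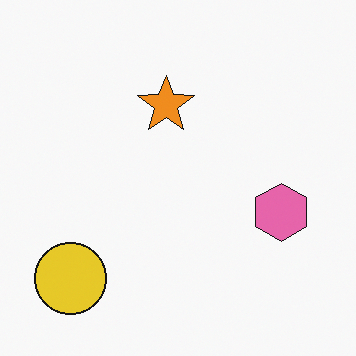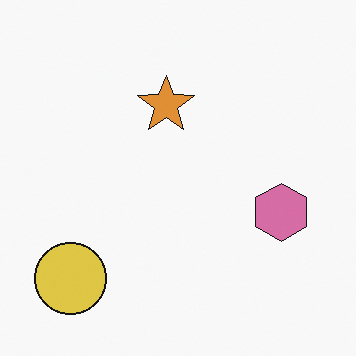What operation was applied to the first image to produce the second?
The image was slightly desaturated.

All colors are more muted and greyish — a global saturation change.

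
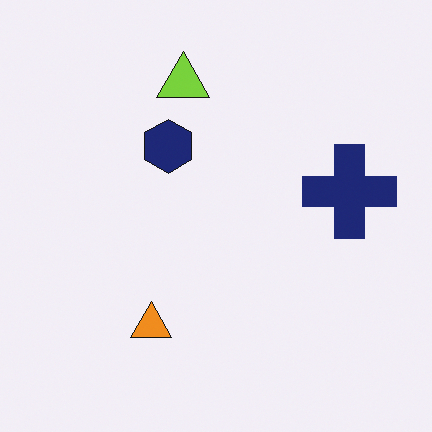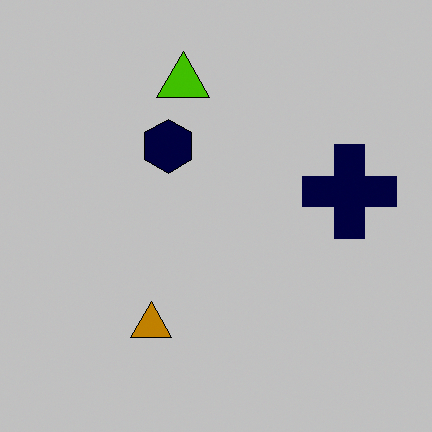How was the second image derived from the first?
Aggressively posterized.

Each flat color has snapped to a coarser quantized level — most visibly, the near-white background has dropped to a flat grey.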